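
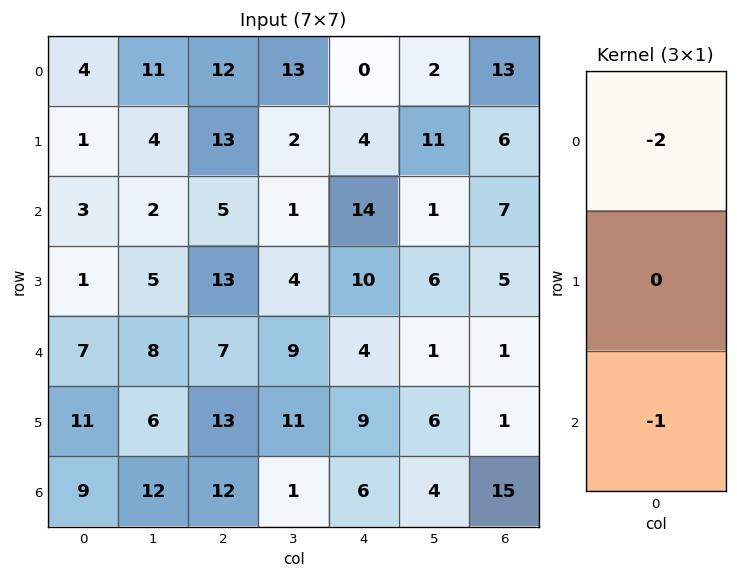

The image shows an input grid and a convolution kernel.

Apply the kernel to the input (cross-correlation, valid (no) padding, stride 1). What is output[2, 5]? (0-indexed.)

The receptive field on the input at this output position is [1 / 6 / 1]. Elementwise product with the kernel and sum: 1·-2 + 1·-1.

-3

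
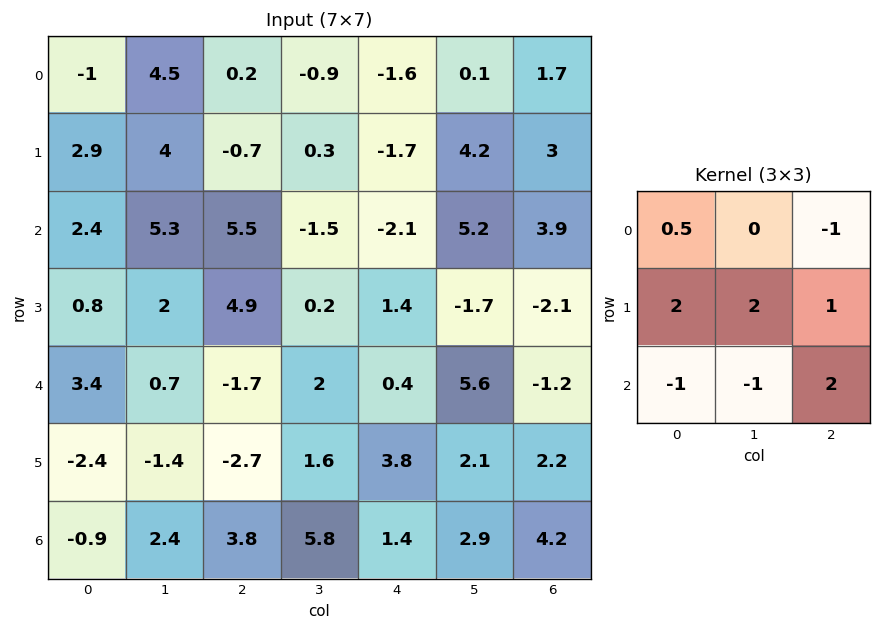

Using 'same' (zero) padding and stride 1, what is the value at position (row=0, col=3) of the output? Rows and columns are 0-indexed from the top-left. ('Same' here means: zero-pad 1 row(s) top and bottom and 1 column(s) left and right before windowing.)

-6

The receptive field on the zero-padded input at this output position is [0 0 0 / 0.2 -0.9 -1.6 / -0.7 0.3 -1.7]. Elementwise product with the kernel and sum: 0·0.5 + 0·-1 + 0.2·2 + -0.9·2 + -1.6·1 + -0.7·-1 + 0.3·-1 + -1.7·2.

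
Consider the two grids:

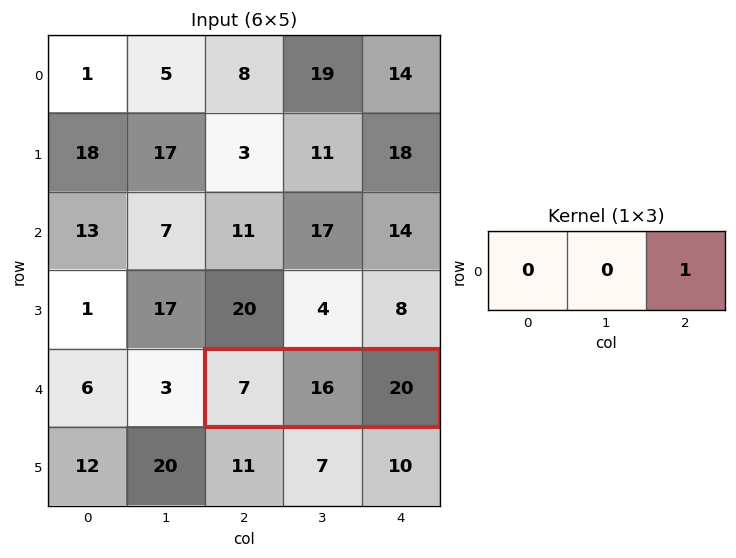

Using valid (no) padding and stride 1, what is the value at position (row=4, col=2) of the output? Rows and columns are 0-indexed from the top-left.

20

The receptive field on the input at this output position is [7 16 20]. Elementwise product with the kernel and sum: 20·1.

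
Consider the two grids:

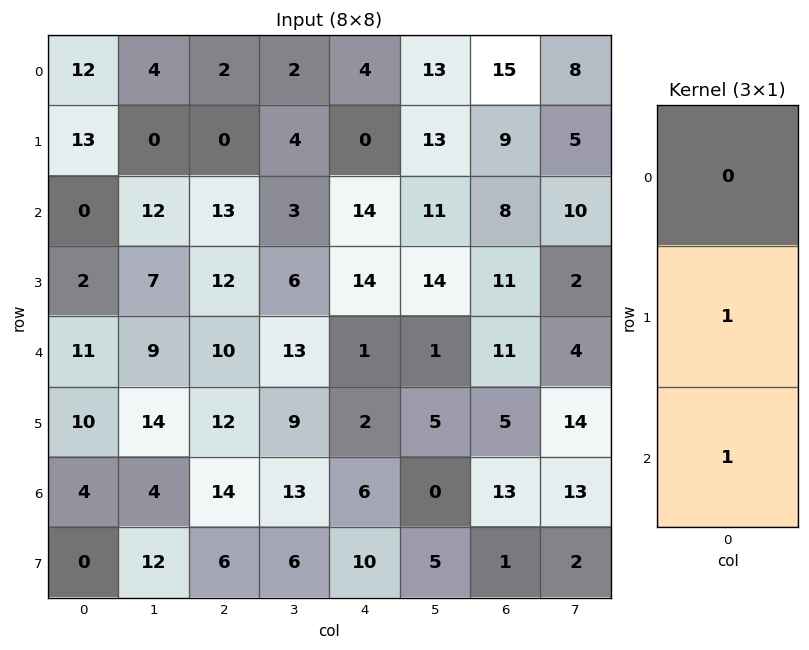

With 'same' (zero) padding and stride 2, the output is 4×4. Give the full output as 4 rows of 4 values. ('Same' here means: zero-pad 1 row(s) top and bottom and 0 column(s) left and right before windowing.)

Output[0,0]: The receptive field on the zero-padded input at this output position is [0 / 12 / 13]. Elementwise product with the kernel and sum: 12·1 + 13·1.
Output[0,1]: The receptive field on the zero-padded input at this output position is [0 / 2 / 0]. Elementwise product with the kernel and sum: 2·1 + 0·1.

25 2 4 24
2 25 28 19
21 22 3 16
4 20 16 14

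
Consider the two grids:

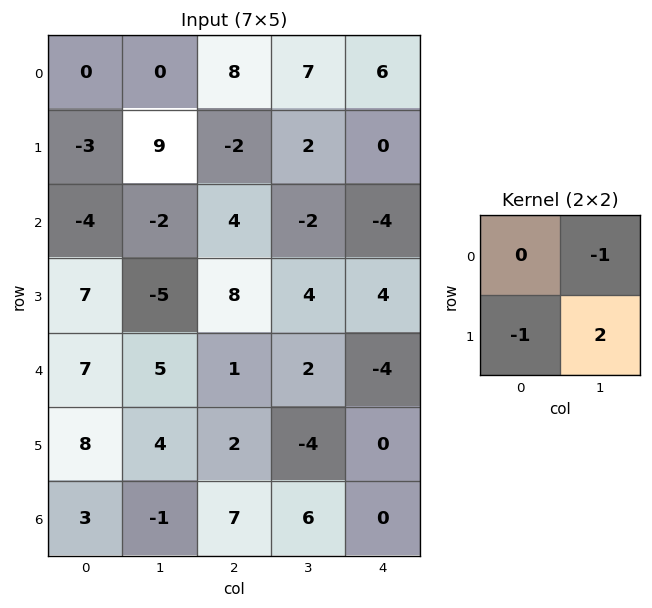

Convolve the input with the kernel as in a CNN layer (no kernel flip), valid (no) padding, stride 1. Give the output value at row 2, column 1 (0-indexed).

The receptive field on the input at this output position is [-2 4 / -5 8]. Elementwise product with the kernel and sum: 4·-1 + -5·-1 + 8·2.

17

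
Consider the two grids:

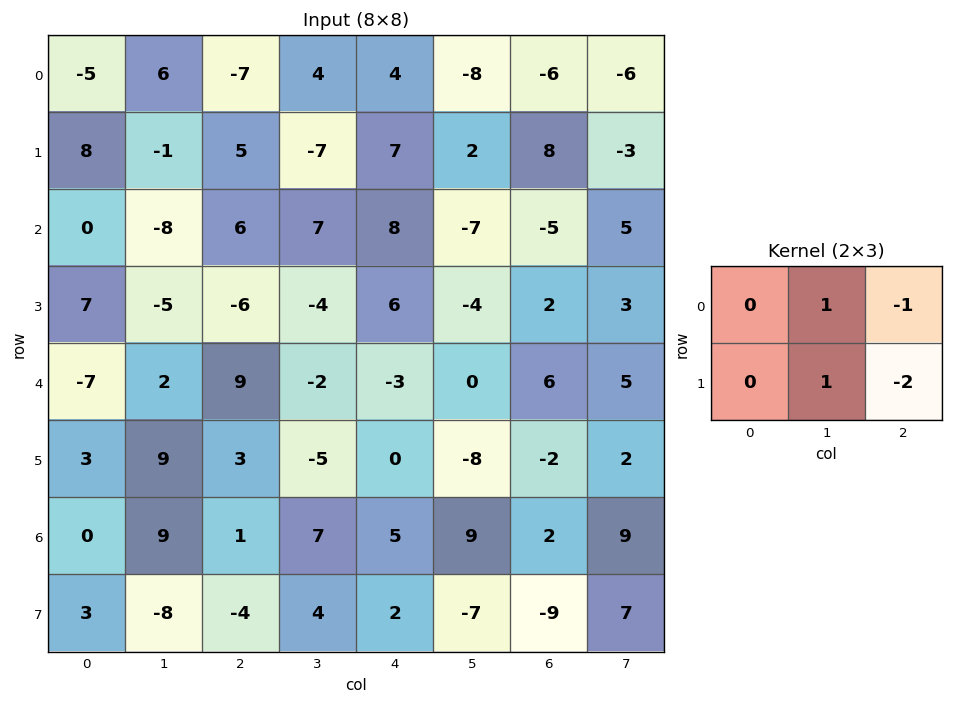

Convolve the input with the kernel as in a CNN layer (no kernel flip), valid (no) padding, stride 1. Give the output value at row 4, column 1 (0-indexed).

24

The receptive field on the input at this output position is [2 9 -2 / 9 3 -5]. Elementwise product with the kernel and sum: 9·1 + -2·-1 + 3·1 + -5·-2.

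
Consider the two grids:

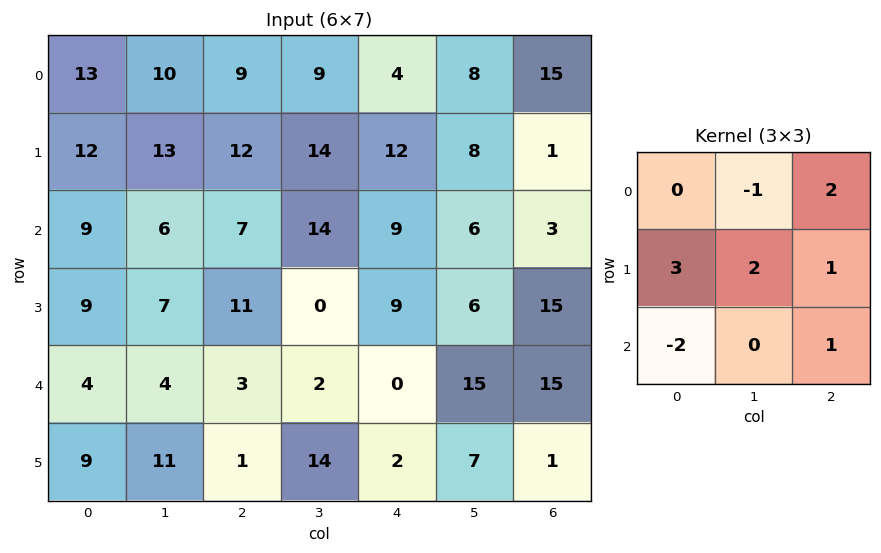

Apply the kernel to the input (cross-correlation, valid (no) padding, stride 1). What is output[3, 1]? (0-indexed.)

The receptive field on the input at this output position is [7 11 0 / 4 3 2 / 11 1 14]. Elementwise product with the kernel and sum: 11·-1 + 0·2 + 4·3 + 3·2 + 2·1 + 11·-2 + 14·1.

1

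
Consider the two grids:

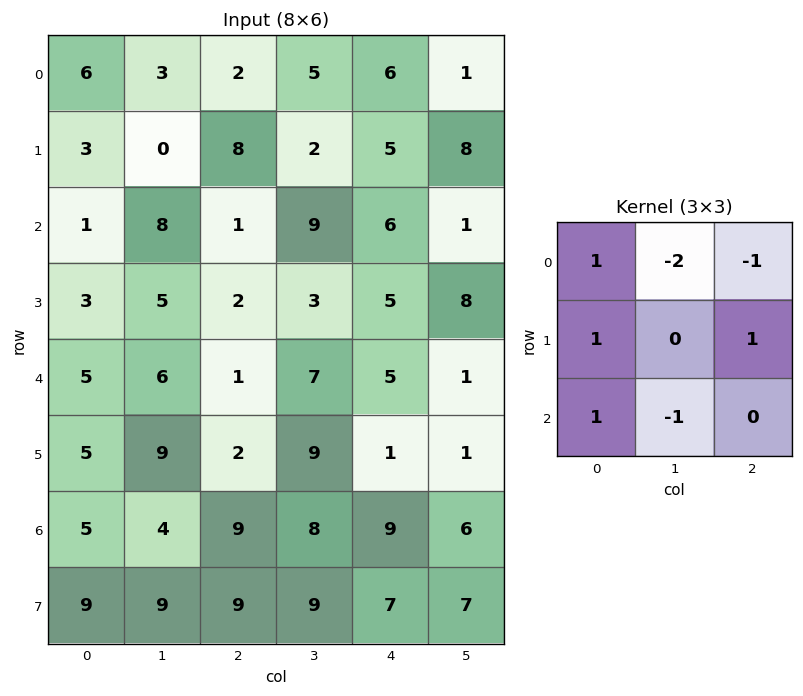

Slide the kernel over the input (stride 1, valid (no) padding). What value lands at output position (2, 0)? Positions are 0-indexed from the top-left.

The receptive field on the input at this output position is [1 8 1 / 3 5 2 / 5 6 1]. Elementwise product with the kernel and sum: 1·1 + 8·-2 + 1·-1 + 3·1 + 2·1 + 5·1 + 6·-1.

-12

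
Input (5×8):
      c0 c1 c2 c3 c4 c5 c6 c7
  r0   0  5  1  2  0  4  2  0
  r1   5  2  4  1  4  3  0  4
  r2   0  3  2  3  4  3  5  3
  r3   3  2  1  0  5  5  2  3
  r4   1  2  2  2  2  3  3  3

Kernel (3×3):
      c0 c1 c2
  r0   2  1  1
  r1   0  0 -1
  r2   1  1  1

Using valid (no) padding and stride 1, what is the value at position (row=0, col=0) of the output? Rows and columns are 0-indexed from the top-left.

The receptive field on the input at this output position is [0 5 1 / 5 2 4 / 0 3 2]. Elementwise product with the kernel and sum: 0·2 + 5·1 + 1·1 + 4·-1 + 0·1 + 3·1 + 2·1.

7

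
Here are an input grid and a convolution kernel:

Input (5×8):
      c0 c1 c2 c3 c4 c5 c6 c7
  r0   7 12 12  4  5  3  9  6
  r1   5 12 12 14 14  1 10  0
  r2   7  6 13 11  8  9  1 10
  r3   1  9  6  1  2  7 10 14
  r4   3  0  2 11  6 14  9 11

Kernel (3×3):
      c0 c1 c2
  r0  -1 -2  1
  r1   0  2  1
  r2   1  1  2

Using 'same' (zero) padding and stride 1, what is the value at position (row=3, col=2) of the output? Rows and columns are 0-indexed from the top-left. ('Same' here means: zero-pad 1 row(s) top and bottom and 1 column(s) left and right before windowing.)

16

The receptive field on the zero-padded input at this output position is [6 13 11 / 9 6 1 / 0 2 11]. Elementwise product with the kernel and sum: 6·-1 + 13·-2 + 11·1 + 6·2 + 1·1 + 0·1 + 2·1 + 11·2.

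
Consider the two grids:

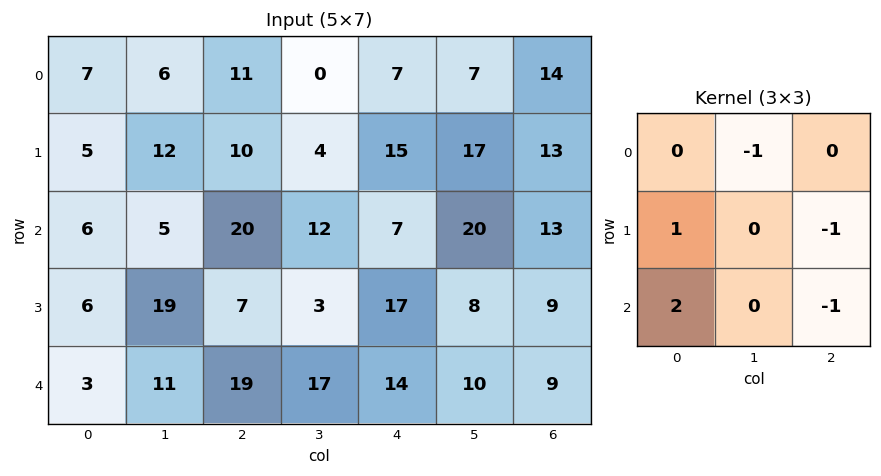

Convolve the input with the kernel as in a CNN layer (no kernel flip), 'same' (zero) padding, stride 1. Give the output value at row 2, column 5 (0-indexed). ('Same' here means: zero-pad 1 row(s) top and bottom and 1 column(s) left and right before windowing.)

The receptive field on the zero-padded input at this output position is [15 17 13 / 7 20 13 / 17 8 9]. Elementwise product with the kernel and sum: 17·-1 + 7·1 + 13·-1 + 17·2 + 9·-1.

2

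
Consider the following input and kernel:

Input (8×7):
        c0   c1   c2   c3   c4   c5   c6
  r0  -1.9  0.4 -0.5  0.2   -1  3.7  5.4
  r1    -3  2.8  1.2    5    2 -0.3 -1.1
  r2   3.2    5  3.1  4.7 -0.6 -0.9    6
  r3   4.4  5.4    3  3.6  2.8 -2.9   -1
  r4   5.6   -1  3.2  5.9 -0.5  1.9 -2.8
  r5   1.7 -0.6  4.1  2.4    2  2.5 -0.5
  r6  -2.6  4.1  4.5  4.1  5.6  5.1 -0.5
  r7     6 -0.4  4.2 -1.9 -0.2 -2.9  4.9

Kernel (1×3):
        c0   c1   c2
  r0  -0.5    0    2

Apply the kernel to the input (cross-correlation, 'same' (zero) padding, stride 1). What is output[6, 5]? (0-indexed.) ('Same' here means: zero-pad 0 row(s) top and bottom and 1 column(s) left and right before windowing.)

-3.8

The receptive field on the zero-padded input at this output position is [5.6 5.1 -0.5]. Elementwise product with the kernel and sum: 5.6·-0.5 + -0.5·2.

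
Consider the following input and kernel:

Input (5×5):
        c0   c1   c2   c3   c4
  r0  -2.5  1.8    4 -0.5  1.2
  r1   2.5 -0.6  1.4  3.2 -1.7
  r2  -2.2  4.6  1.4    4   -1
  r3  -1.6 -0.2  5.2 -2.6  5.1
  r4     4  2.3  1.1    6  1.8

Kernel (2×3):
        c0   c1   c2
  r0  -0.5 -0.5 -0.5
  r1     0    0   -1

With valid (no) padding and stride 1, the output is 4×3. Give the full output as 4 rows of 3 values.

Output[0,0]: The receptive field on the input at this output position is [-2.5 1.8 4 / 2.5 -0.6 1.4]. Elementwise product with the kernel and sum: -2.5·-0.5 + 1.8·-0.5 + 4·-0.5 + 1.4·-1.

-3.05 -5.85 -0.65
-3.05 -6 -0.45
-7.1 -2.4 -7.3
-2.8 -7.2 -5.65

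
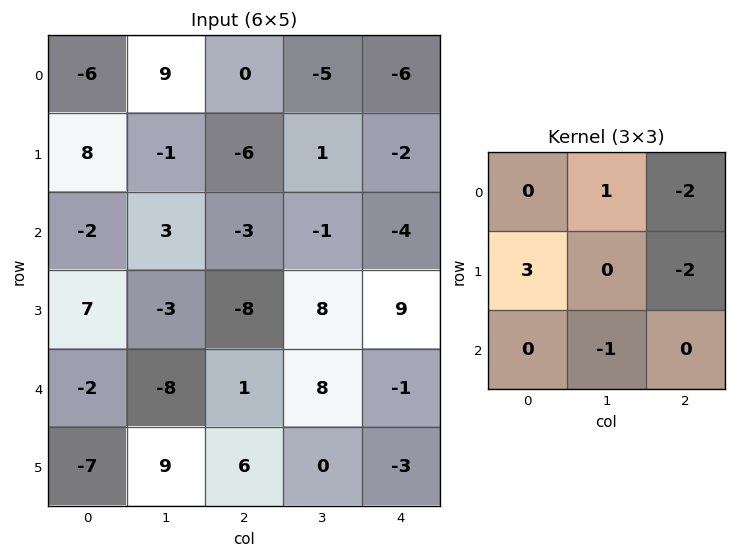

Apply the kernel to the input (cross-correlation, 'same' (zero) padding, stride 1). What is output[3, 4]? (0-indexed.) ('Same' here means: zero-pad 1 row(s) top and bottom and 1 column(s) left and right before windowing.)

The receptive field on the zero-padded input at this output position is [-1 -4 0 / 8 9 0 / 8 -1 0]. Elementwise product with the kernel and sum: -4·1 + 0·-2 + 8·3 + 0·-2 + -1·-1.

21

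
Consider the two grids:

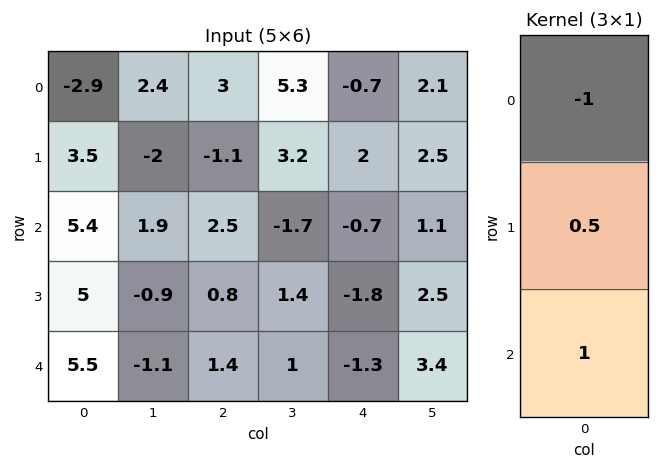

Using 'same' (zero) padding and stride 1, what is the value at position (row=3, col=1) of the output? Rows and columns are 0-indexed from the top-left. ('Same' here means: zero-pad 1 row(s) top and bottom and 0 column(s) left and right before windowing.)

-3.45

The receptive field on the zero-padded input at this output position is [1.9 / -0.9 / -1.1]. Elementwise product with the kernel and sum: 1.9·-1 + -0.9·0.5 + -1.1·1.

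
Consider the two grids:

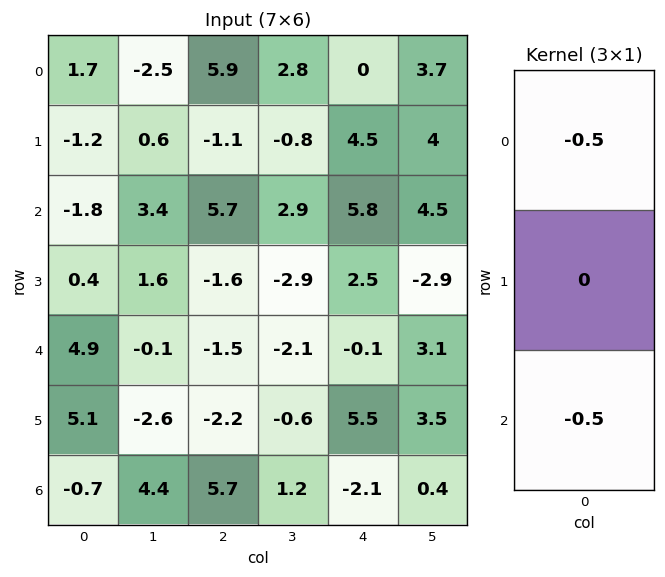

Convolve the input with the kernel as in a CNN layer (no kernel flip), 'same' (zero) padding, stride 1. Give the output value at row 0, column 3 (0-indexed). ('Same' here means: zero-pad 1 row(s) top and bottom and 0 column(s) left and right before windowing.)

The receptive field on the zero-padded input at this output position is [0 / 2.8 / -0.8]. Elementwise product with the kernel and sum: 0·-0.5 + -0.8·-0.5.

0.4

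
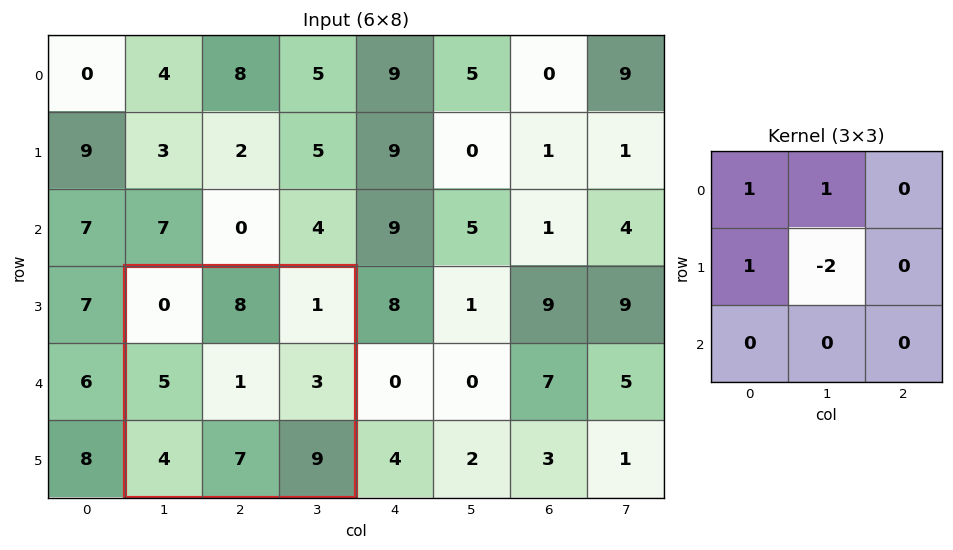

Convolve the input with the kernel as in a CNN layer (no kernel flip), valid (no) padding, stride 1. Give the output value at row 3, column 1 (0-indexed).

11

The receptive field on the input at this output position is [0 8 1 / 5 1 3 / 4 7 9]. Elementwise product with the kernel and sum: 0·1 + 8·1 + 5·1 + 1·-2.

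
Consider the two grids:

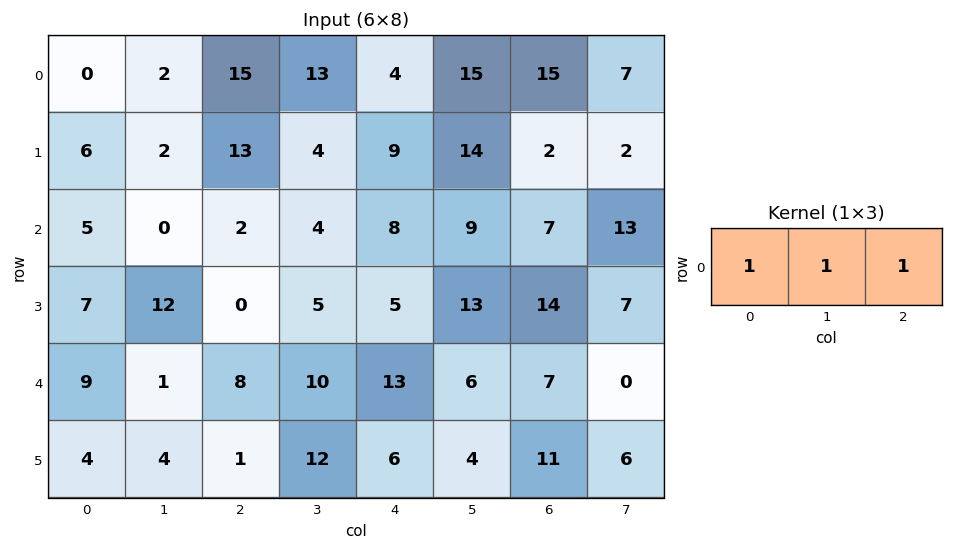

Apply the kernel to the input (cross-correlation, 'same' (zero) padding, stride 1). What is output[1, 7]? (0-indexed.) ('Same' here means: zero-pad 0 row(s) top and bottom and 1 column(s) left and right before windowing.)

The receptive field on the zero-padded input at this output position is [2 2 0]. Elementwise product with the kernel and sum: 2·1 + 2·1 + 0·1.

4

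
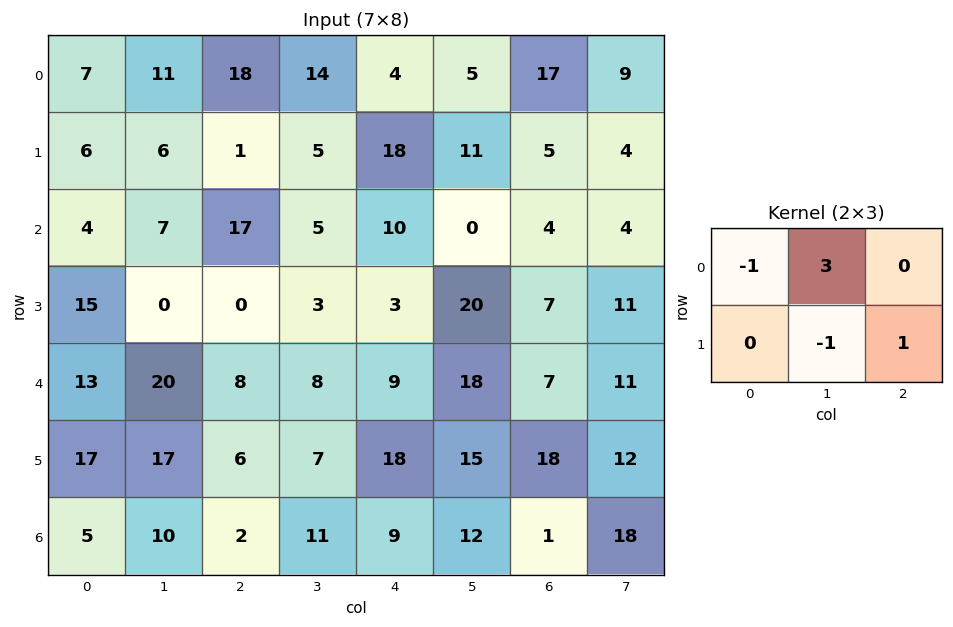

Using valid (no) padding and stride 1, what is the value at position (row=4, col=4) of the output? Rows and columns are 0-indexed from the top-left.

The receptive field on the input at this output position is [9 18 7 / 18 15 18]. Elementwise product with the kernel and sum: 9·-1 + 18·3 + 15·-1 + 18·1.

48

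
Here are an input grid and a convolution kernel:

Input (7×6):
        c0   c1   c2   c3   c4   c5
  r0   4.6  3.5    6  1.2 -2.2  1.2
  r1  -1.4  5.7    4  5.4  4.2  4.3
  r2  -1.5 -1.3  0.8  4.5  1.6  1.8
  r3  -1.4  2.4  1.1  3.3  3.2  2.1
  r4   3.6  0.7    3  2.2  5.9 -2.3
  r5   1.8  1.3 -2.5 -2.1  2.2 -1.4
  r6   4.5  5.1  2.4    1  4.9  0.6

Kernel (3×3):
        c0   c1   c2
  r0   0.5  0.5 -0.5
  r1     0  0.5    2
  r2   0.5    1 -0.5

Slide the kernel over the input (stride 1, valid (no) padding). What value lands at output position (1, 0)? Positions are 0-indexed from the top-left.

2.25

The receptive field on the input at this output position is [-1.4 5.7 4 / -1.5 -1.3 0.8 / -1.4 2.4 1.1]. Elementwise product with the kernel and sum: -1.4·0.5 + 5.7·0.5 + 4·-0.5 + -1.3·0.5 + 0.8·2 + -1.4·0.5 + 2.4·1 + 1.1·-0.5.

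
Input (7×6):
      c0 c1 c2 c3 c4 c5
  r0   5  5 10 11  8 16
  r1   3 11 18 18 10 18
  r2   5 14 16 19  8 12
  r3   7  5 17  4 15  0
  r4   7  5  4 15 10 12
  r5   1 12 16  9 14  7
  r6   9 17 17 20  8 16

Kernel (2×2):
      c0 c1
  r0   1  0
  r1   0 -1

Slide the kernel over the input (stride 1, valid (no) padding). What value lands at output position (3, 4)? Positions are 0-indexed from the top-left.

3

The receptive field on the input at this output position is [15 0 / 10 12]. Elementwise product with the kernel and sum: 15·1 + 12·-1.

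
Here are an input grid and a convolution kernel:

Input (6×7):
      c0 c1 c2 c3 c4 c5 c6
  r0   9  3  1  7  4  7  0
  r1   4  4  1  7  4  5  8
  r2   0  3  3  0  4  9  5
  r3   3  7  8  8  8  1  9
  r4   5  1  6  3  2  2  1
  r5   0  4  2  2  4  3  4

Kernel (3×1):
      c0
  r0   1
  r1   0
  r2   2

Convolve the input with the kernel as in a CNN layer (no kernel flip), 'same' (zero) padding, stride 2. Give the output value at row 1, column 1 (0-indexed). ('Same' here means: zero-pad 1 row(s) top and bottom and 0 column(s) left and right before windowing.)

17

The receptive field on the zero-padded input at this output position is [1 / 3 / 8]. Elementwise product with the kernel and sum: 1·1 + 8·2.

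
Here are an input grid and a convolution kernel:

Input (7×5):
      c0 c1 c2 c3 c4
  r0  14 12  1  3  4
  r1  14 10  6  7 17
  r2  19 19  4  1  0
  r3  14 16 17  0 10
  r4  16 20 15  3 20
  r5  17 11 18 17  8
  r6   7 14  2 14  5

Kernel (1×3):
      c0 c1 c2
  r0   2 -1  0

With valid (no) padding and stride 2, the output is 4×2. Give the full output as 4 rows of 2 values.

16 -1
19 7
12 27
0 -10

Output[0,0]: The receptive field on the input at this output position is [14 12 1]. Elementwise product with the kernel and sum: 14·2 + 12·-1.
Output[0,1]: The receptive field on the input at this output position is [1 3 4]. Elementwise product with the kernel and sum: 1·2 + 3·-1.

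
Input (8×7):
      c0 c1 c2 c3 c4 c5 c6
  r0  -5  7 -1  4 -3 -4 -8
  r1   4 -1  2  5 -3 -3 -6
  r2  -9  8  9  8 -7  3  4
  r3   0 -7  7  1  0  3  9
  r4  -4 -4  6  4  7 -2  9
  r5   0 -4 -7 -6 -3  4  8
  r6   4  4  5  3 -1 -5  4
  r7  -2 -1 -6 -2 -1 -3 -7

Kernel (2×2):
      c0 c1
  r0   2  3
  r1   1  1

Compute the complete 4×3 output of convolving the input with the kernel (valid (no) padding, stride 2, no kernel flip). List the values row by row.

14 17 -24
-1 50 -2
-24 11 9
17 11 -21

Output[0,0]: The receptive field on the input at this output position is [-5 7 / 4 -1]. Elementwise product with the kernel and sum: -5·2 + 7·3 + 4·1 + -1·1.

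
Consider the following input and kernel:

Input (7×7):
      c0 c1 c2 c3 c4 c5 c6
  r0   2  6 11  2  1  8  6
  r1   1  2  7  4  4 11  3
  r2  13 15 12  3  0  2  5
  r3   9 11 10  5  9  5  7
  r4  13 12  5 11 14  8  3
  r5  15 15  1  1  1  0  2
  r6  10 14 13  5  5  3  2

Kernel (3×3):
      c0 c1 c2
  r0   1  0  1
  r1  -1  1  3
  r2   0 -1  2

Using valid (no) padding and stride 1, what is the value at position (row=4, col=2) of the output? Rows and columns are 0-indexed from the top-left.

The receptive field on the input at this output position is [5 11 14 / 1 1 1 / 13 5 5]. Elementwise product with the kernel and sum: 5·1 + 14·1 + 1·-1 + 1·1 + 1·3 + 5·-1 + 5·2.

27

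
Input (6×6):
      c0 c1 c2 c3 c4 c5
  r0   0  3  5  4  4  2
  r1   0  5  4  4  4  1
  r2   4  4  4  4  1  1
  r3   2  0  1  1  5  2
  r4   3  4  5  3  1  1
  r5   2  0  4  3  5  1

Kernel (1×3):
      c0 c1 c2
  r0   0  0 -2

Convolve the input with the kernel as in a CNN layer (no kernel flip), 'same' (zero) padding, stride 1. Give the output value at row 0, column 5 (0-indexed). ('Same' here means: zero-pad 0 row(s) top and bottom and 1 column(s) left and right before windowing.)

The receptive field on the zero-padded input at this output position is [4 2 0]. Elementwise product with the kernel and sum: 0·-2.

0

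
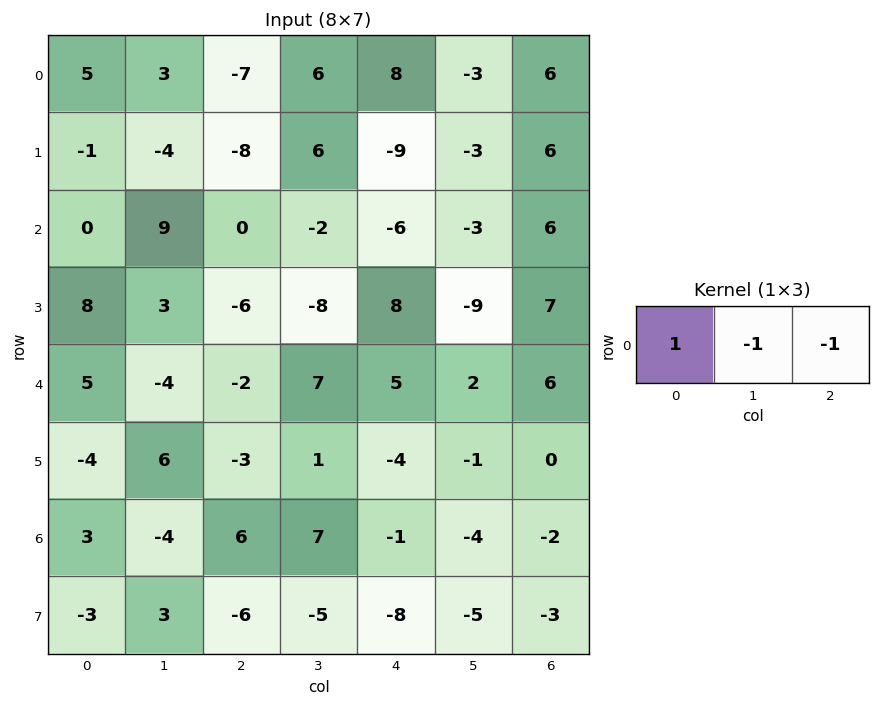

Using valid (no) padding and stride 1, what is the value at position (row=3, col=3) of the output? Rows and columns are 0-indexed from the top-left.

The receptive field on the input at this output position is [-8 8 -9]. Elementwise product with the kernel and sum: -8·1 + 8·-1 + -9·-1.

-7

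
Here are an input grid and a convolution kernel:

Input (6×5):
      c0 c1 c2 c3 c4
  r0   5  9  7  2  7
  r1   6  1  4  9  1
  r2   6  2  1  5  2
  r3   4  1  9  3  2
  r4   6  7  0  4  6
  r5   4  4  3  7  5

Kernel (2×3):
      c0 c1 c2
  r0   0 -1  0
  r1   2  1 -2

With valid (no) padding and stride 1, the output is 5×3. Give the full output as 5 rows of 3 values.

Output[0,0]: The receptive field on the input at this output position is [5 9 7 / 6 1 4]. Elementwise product with the kernel and sum: 9·-1 + 6·2 + 1·1 + 4·-2.

-4 -19 13
11 -9 -6
-11 4 12
18 -3 -11
-1 -3 -1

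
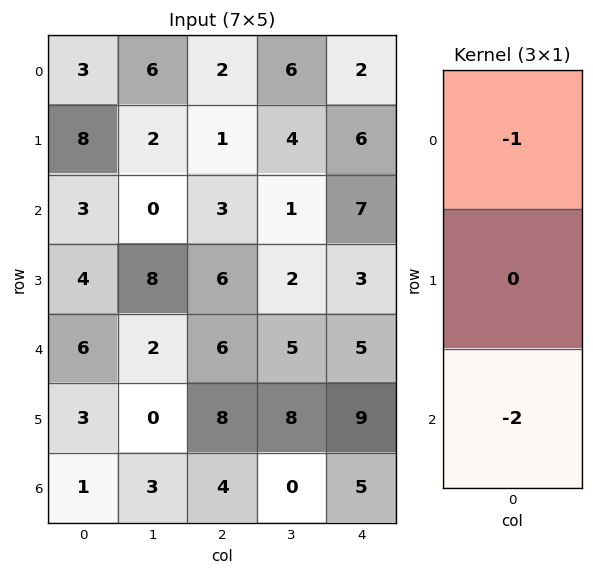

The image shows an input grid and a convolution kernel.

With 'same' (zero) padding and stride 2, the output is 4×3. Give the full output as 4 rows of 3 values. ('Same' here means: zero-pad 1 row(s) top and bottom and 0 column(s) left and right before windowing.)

-16 -2 -12
-16 -13 -12
-10 -22 -21
-3 -8 -9

Output[0,0]: The receptive field on the zero-padded input at this output position is [0 / 3 / 8]. Elementwise product with the kernel and sum: 0·-1 + 8·-2.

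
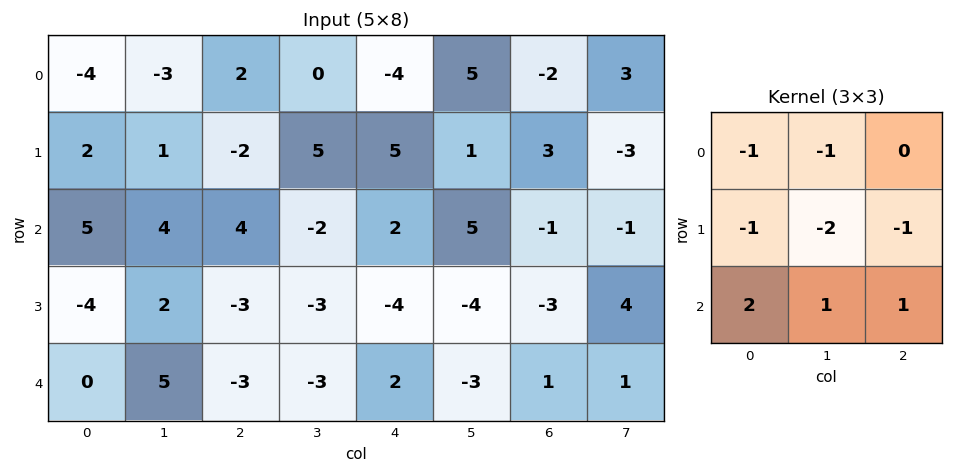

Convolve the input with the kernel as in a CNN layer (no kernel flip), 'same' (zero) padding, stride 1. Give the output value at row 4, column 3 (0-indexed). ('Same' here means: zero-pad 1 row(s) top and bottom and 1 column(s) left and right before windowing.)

The receptive field on the zero-padded input at this output position is [-3 -3 -4 / -3 -3 2 / 0 0 0]. Elementwise product with the kernel and sum: -3·-1 + -3·-1 + -3·-1 + -3·-2 + 2·-1 + 0·2 + 0·1 + 0·1.

13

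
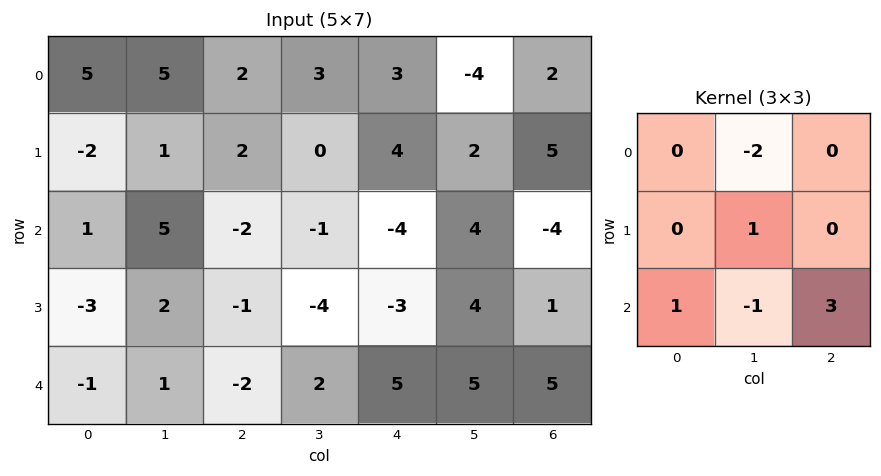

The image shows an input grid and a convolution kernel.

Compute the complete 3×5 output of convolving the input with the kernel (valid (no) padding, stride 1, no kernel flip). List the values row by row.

Output[0,0]: The receptive field on the input at this output position is [5 5 2 / -2 1 2 / 1 5 -2]. Elementwise product with the kernel and sum: 5·-2 + 1·1 + 1·1 + 5·-1 + -2·3.

-19 2 -19 13 -10
-5 -15 -7 -1 -4
-16 12 9 17 11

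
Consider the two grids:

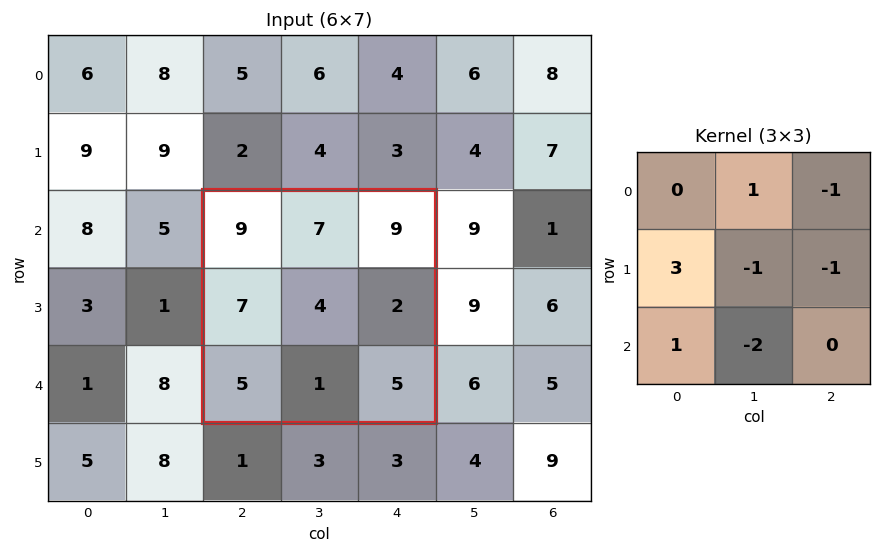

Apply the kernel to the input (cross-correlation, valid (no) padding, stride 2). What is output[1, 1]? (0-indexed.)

16

The receptive field on the input at this output position is [9 7 9 / 7 4 2 / 5 1 5]. Elementwise product with the kernel and sum: 7·1 + 9·-1 + 7·3 + 4·-1 + 2·-1 + 5·1 + 1·-2.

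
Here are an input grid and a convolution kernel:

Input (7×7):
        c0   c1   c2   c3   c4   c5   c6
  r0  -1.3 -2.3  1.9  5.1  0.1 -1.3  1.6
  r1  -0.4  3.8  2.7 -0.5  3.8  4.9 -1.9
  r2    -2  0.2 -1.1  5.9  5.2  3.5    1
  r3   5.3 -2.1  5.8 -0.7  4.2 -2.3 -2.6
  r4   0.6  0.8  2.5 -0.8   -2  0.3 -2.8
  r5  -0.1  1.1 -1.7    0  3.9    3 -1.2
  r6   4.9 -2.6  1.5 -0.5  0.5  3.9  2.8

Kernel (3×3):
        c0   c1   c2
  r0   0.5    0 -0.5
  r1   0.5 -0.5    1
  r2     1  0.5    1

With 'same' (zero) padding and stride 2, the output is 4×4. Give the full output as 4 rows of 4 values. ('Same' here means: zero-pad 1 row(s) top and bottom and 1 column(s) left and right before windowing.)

1.95 7.65 7.5 2.5
-0.15 8.8 0.25 0.1
2.6 -2.1 6.65 2.8
-5.6 -2 1.9 2.05

Output[0,0]: The receptive field on the zero-padded input at this output position is [0 0 0 / 0 -1.3 -2.3 / 0 -0.4 3.8]. Elementwise product with the kernel and sum: 0·0.5 + 0·-0.5 + 0·0.5 + -1.3·-0.5 + -2.3·1 + 0·1 + -0.4·0.5 + 3.8·1.
Output[0,1]: The receptive field on the zero-padded input at this output position is [0 0 0 / -2.3 1.9 5.1 / 3.8 2.7 -0.5]. Elementwise product with the kernel and sum: 0·0.5 + 0·-0.5 + -2.3·0.5 + 1.9·-0.5 + 5.1·1 + 3.8·1 + 2.7·0.5 + -0.5·1.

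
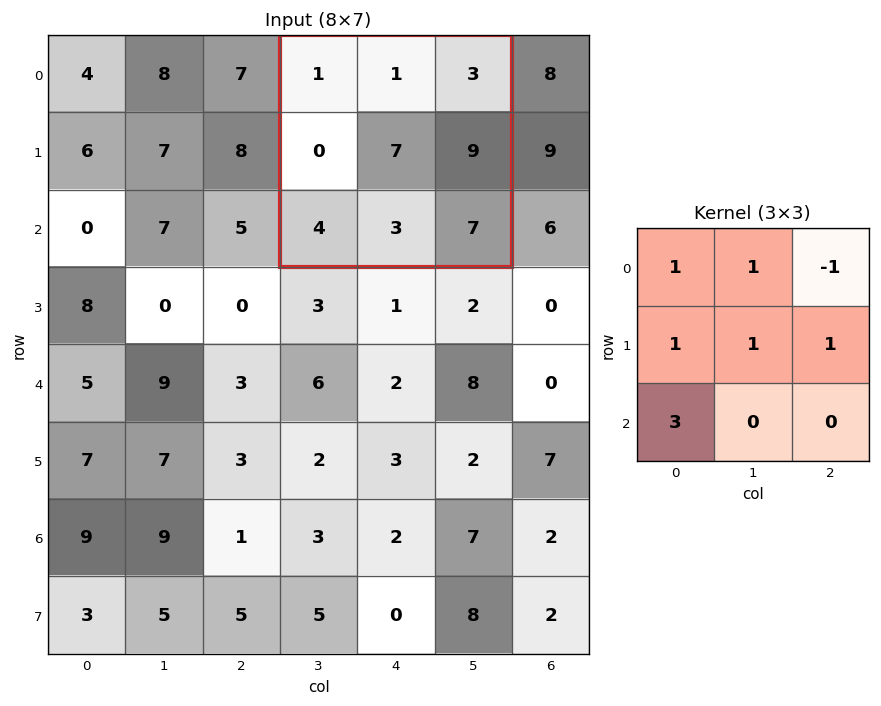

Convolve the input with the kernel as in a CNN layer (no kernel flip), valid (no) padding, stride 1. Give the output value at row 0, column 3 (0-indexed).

The receptive field on the input at this output position is [1 1 3 / 0 7 9 / 4 3 7]. Elementwise product with the kernel and sum: 1·1 + 1·1 + 3·-1 + 0·1 + 7·1 + 9·1 + 4·3.

27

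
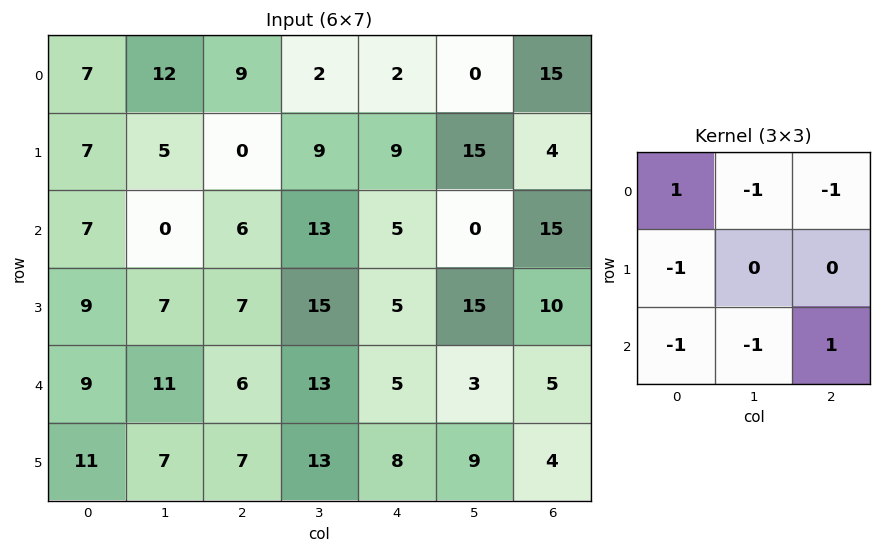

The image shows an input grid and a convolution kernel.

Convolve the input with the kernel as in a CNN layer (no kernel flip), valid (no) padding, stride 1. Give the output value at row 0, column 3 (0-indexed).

-27

The receptive field on the input at this output position is [2 2 0 / 9 9 15 / 13 5 0]. Elementwise product with the kernel and sum: 2·1 + 2·-1 + 0·-1 + 9·-1 + 13·-1 + 5·-1 + 0·1.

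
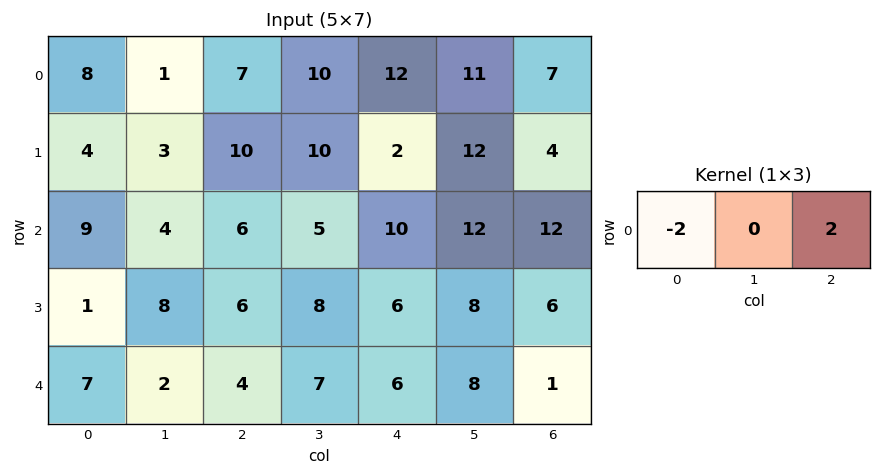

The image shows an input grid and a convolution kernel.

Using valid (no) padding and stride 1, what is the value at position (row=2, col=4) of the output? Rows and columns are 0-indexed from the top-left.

The receptive field on the input at this output position is [10 12 12]. Elementwise product with the kernel and sum: 10·-2 + 12·2.

4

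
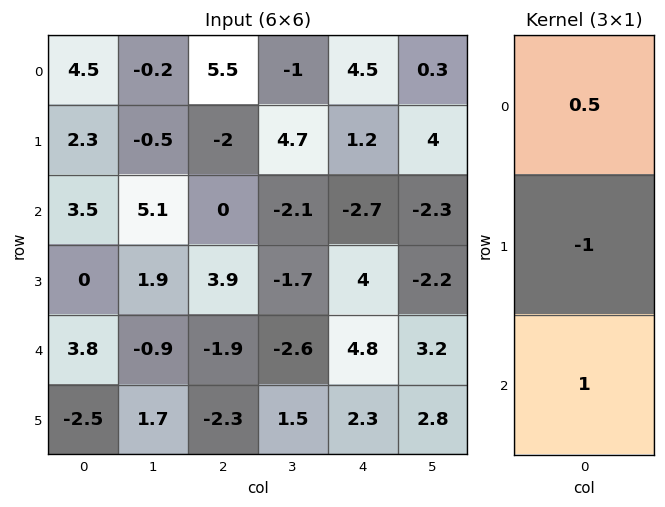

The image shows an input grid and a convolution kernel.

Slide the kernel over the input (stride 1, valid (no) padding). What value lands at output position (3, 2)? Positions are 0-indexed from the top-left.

The receptive field on the input at this output position is [3.9 / -1.9 / -2.3]. Elementwise product with the kernel and sum: 3.9·0.5 + -1.9·-1 + -2.3·1.

1.55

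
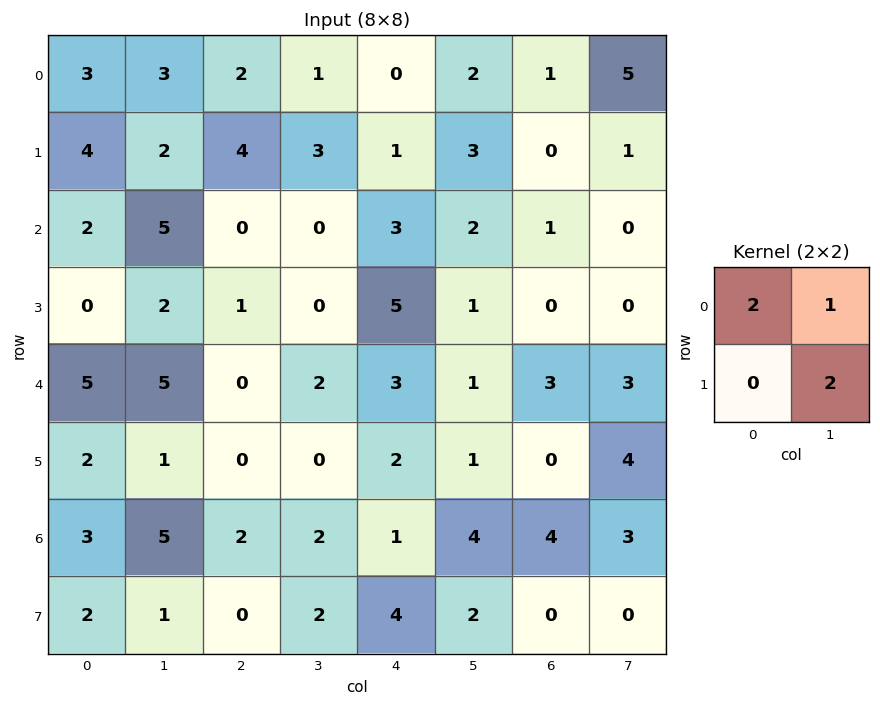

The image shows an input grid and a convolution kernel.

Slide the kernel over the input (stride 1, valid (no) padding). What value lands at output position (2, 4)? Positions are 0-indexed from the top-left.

The receptive field on the input at this output position is [3 2 / 5 1]. Elementwise product with the kernel and sum: 3·2 + 2·1 + 1·2.

10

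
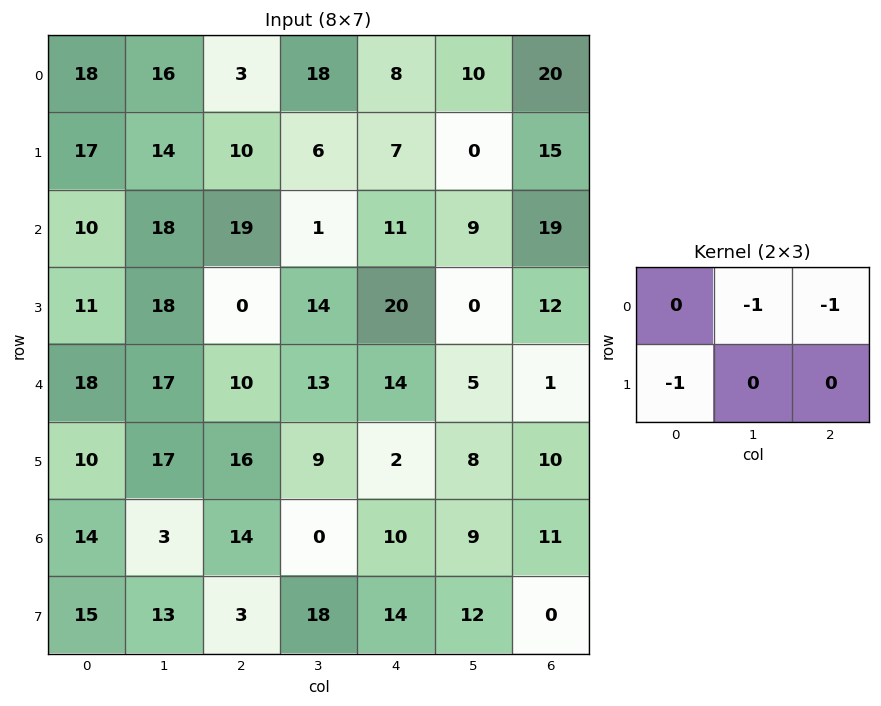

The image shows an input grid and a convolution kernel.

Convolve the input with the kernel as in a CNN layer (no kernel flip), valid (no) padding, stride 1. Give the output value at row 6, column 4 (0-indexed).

The receptive field on the input at this output position is [10 9 11 / 14 12 0]. Elementwise product with the kernel and sum: 9·-1 + 11·-1 + 14·-1.

-34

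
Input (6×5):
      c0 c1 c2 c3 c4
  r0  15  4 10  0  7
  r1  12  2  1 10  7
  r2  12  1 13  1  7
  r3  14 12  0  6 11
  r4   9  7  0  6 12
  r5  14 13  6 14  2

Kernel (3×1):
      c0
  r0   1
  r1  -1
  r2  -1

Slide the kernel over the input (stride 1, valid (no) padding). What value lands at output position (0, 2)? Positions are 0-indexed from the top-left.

-4

The receptive field on the input at this output position is [10 / 1 / 13]. Elementwise product with the kernel and sum: 10·1 + 1·-1 + 13·-1.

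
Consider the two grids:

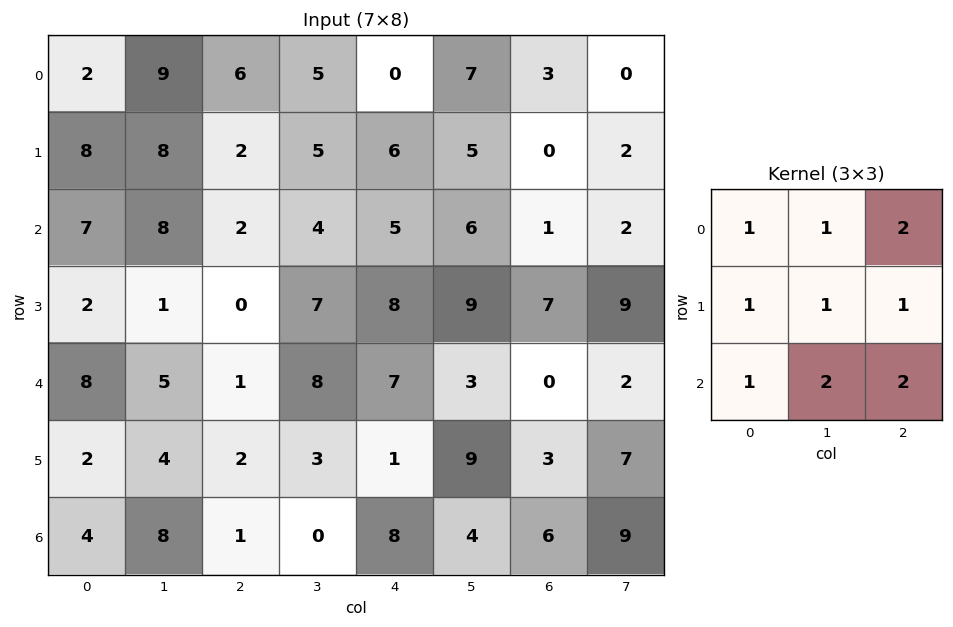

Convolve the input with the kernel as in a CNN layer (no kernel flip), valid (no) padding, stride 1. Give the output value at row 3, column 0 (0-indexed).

The receptive field on the input at this output position is [2 1 0 / 8 5 1 / 2 4 2]. Elementwise product with the kernel and sum: 2·1 + 1·1 + 0·2 + 8·1 + 5·1 + 1·1 + 2·1 + 4·2 + 2·2.

31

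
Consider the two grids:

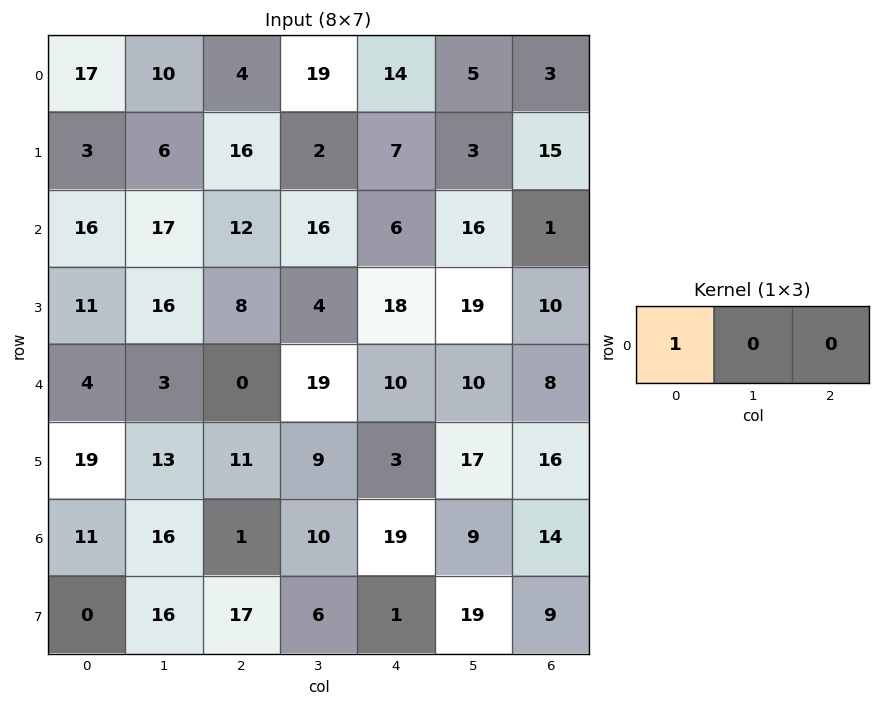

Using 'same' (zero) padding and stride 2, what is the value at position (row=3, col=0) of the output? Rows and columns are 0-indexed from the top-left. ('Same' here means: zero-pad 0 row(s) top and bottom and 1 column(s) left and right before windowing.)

0

The receptive field on the zero-padded input at this output position is [0 11 16]. Elementwise product with the kernel and sum: 0·1.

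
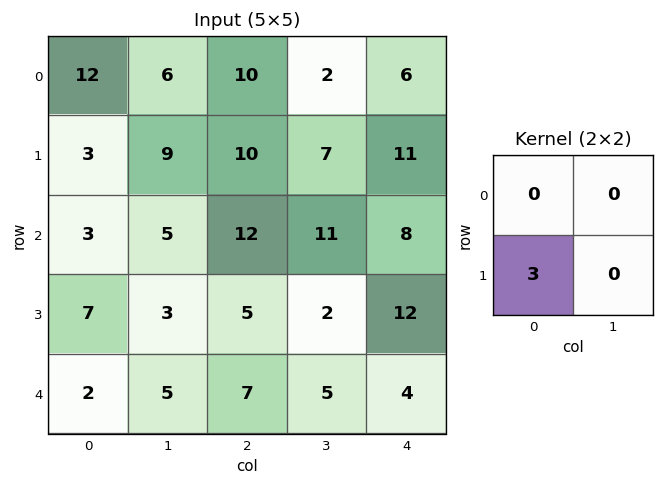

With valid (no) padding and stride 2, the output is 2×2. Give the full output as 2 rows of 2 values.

Output[0,0]: The receptive field on the input at this output position is [12 6 / 3 9]. Elementwise product with the kernel and sum: 3·3.

9 30
21 15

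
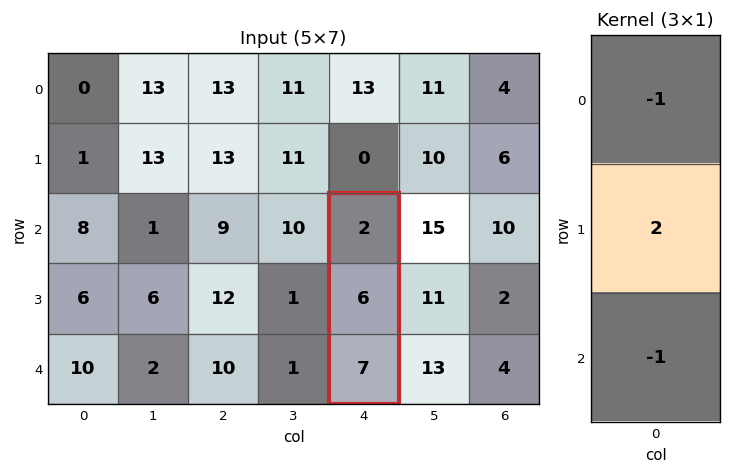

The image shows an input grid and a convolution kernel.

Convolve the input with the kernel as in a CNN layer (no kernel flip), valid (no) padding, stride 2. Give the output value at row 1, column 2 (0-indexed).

The receptive field on the input at this output position is [2 / 6 / 7]. Elementwise product with the kernel and sum: 2·-1 + 6·2 + 7·-1.

3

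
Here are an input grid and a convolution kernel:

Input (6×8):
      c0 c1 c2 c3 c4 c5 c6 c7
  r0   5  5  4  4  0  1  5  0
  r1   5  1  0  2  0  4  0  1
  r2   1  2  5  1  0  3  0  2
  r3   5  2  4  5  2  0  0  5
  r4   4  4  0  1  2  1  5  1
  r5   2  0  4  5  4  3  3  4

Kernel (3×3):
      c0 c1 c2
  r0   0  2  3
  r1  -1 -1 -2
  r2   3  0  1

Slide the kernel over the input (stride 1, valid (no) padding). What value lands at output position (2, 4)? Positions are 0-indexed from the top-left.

15

The receptive field on the input at this output position is [0 3 0 / 2 0 0 / 2 1 5]. Elementwise product with the kernel and sum: 3·2 + 0·3 + 2·-1 + 0·-1 + 0·-2 + 2·3 + 5·1.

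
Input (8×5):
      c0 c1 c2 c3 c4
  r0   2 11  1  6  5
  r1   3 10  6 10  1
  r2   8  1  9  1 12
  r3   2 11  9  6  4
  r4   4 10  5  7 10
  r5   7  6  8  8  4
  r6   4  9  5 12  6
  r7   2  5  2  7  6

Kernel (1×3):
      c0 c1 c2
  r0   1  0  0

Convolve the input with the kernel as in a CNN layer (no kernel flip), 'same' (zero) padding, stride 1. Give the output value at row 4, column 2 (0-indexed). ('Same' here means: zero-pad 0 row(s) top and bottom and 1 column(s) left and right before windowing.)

10

The receptive field on the zero-padded input at this output position is [10 5 7]. Elementwise product with the kernel and sum: 10·1.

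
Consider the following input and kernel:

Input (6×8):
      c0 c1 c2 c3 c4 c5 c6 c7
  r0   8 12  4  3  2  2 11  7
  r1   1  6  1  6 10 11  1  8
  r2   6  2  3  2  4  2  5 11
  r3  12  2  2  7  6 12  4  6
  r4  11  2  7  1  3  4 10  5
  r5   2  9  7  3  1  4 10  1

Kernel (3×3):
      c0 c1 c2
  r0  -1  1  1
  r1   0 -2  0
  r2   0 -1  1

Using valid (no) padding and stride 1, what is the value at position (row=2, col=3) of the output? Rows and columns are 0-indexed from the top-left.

The receptive field on the input at this output position is [2 4 2 / 7 6 12 / 1 3 4]. Elementwise product with the kernel and sum: 2·-1 + 4·1 + 2·1 + 6·-2 + 3·-1 + 4·1.

-7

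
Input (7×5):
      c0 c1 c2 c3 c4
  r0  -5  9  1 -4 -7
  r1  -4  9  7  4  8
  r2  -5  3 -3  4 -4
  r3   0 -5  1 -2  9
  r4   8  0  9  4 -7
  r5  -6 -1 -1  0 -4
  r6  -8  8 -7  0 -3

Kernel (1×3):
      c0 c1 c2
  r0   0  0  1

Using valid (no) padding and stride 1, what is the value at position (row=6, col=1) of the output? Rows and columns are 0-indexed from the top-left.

The receptive field on the input at this output position is [8 -7 0]. Elementwise product with the kernel and sum: 0·1.

0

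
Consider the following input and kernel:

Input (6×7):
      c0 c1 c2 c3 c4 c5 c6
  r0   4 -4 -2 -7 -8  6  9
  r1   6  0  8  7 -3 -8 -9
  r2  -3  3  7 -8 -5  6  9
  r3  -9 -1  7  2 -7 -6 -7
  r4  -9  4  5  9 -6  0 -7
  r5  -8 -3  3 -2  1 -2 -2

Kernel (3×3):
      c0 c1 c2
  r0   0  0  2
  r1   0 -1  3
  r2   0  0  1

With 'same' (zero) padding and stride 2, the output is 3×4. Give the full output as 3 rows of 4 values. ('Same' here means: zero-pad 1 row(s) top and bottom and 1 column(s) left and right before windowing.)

Output[0,0]: The receptive field on the zero-padded input at this output position is [0 0 0 / 0 4 -4 / 0 6 0]. Elementwise product with the kernel and sum: 0·2 + 4·-1 + -4·3 + 0·1.

-16 -12 18 -9
11 -15 1 -9
16 24 -8 7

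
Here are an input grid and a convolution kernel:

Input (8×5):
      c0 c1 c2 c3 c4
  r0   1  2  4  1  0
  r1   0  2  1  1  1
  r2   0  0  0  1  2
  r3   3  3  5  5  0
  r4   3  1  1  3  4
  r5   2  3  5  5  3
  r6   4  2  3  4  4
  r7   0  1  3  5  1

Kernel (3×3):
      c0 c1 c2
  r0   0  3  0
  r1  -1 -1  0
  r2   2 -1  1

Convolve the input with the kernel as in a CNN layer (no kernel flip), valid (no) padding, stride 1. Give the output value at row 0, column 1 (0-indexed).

The receptive field on the input at this output position is [2 4 1 / 2 1 1 / 0 0 1]. Elementwise product with the kernel and sum: 4·3 + 2·-1 + 1·-1 + 0·2 + 0·-1 + 1·1.

10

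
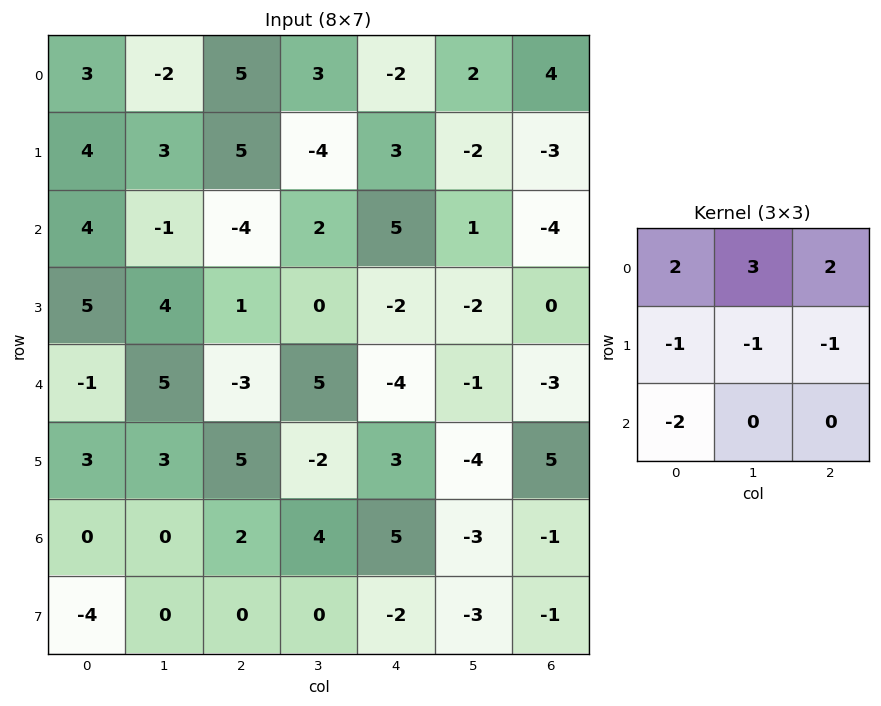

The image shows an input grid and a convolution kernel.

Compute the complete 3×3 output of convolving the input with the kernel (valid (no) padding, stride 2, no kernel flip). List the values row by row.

-10 19 2
-11 15 17
-4 -9 -31

Output[0,0]: The receptive field on the input at this output position is [3 -2 5 / 4 3 5 / 4 -1 -4]. Elementwise product with the kernel and sum: 3·2 + -2·3 + 5·2 + 4·-1 + 3·-1 + 5·-1 + 4·-2.
Output[0,1]: The receptive field on the input at this output position is [5 3 -2 / 5 -4 3 / -4 2 5]. Elementwise product with the kernel and sum: 5·2 + 3·3 + -2·2 + 5·-1 + -4·-1 + 3·-1 + -4·-2.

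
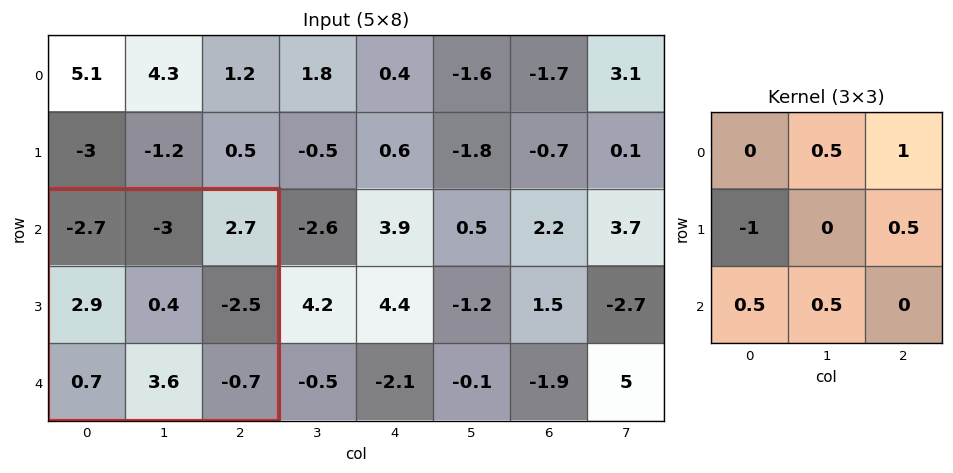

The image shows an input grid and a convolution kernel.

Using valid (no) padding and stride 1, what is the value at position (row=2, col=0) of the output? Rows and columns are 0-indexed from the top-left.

The receptive field on the input at this output position is [-2.7 -3 2.7 / 2.9 0.4 -2.5 / 0.7 3.6 -0.7]. Elementwise product with the kernel and sum: -3·0.5 + 2.7·1 + 2.9·-1 + -2.5·0.5 + 0.7·0.5 + 3.6·0.5.

-0.8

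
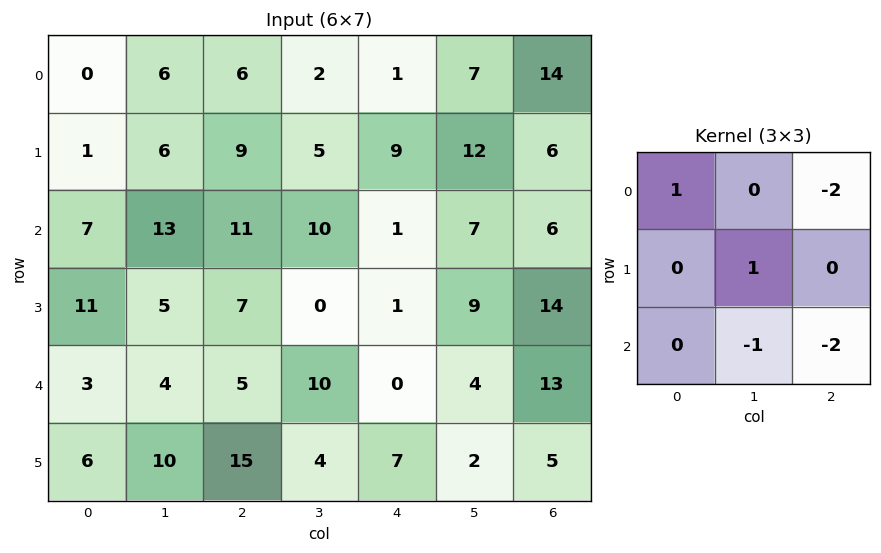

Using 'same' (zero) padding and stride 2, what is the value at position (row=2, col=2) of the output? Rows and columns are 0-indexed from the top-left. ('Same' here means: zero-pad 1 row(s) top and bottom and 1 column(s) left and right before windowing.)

-29

The receptive field on the zero-padded input at this output position is [0 1 9 / 10 0 4 / 4 7 2]. Elementwise product with the kernel and sum: 0·1 + 9·-2 + 0·1 + 7·-1 + 2·-2.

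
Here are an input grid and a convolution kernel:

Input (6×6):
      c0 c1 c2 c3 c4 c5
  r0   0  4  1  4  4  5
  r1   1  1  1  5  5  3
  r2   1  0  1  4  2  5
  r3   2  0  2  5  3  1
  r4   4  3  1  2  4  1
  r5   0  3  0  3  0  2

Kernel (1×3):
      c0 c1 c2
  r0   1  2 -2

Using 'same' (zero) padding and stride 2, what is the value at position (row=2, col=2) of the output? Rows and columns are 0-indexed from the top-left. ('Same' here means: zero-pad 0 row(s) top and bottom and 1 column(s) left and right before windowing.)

8

The receptive field on the zero-padded input at this output position is [2 4 1]. Elementwise product with the kernel and sum: 2·1 + 4·2 + 1·-2.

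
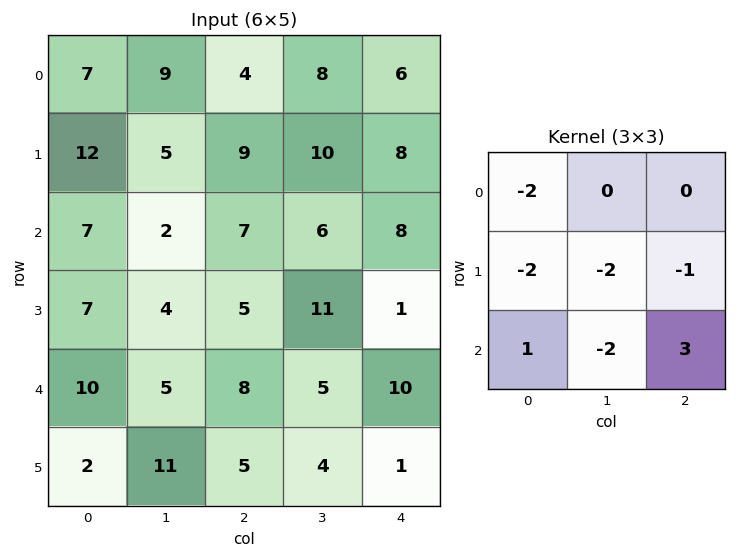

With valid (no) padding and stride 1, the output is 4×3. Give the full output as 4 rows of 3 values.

Output[0,0]: The receptive field on the input at this output position is [7 9 4 / 12 5 9 / 7 2 7]. Elementwise product with the kernel and sum: 7·-2 + 12·-2 + 5·-2 + 9·-1 + 7·1 + 2·-2 + 7·3.
Output[0,1]: The receptive field on the input at this output position is [9 4 8 / 5 9 10 / 2 7 6]. Elementwise product with the kernel and sum: 9·-2 + 5·-2 + 9·-2 + 10·-1 + 2·1 + 7·-2 + 6·3.

-33 -50 -35
-35 -7 -66
-17 -29 -19
-57 -26 -46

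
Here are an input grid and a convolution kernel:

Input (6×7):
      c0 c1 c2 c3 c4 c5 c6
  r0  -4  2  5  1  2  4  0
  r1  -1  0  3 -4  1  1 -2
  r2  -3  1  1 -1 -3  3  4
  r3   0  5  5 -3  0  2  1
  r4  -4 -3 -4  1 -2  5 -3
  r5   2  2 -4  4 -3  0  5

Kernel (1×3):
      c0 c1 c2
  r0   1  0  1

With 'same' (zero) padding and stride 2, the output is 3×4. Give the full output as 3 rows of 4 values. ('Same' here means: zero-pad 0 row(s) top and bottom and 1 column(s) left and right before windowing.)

Output[0,0]: The receptive field on the zero-padded input at this output position is [0 -4 2]. Elementwise product with the kernel and sum: 0·1 + 2·1.

2 3 5 4
1 0 2 3
-3 -2 6 5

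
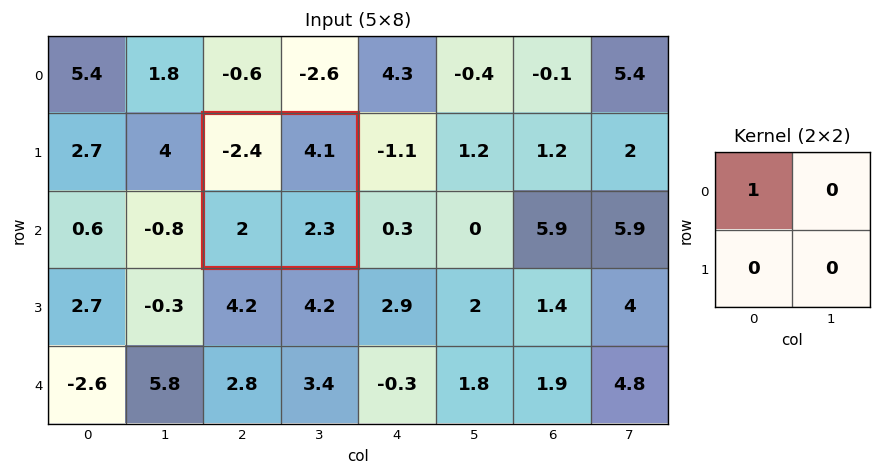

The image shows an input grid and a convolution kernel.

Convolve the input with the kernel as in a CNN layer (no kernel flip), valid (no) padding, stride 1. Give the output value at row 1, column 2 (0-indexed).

The receptive field on the input at this output position is [-2.4 4.1 / 2 2.3]. Elementwise product with the kernel and sum: -2.4·1.

-2.4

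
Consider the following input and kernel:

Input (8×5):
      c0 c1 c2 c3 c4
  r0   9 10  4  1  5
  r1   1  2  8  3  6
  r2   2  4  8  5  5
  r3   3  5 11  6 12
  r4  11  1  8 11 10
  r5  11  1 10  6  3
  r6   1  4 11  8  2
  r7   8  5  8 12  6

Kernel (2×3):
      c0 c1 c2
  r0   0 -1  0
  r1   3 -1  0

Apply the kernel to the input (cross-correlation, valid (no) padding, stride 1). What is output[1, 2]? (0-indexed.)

The receptive field on the input at this output position is [8 3 6 / 8 5 5]. Elementwise product with the kernel and sum: 3·-1 + 8·3 + 5·-1.

16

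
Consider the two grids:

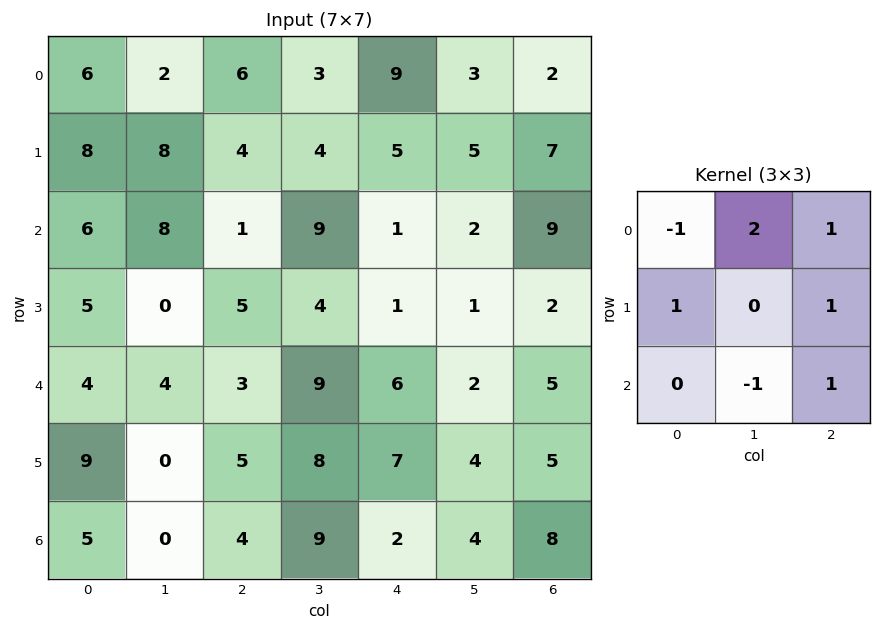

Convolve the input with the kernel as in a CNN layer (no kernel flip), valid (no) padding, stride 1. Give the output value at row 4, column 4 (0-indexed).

19

The receptive field on the input at this output position is [6 2 5 / 7 4 5 / 2 4 8]. Elementwise product with the kernel and sum: 6·-1 + 2·2 + 5·1 + 7·1 + 5·1 + 4·-1 + 8·1.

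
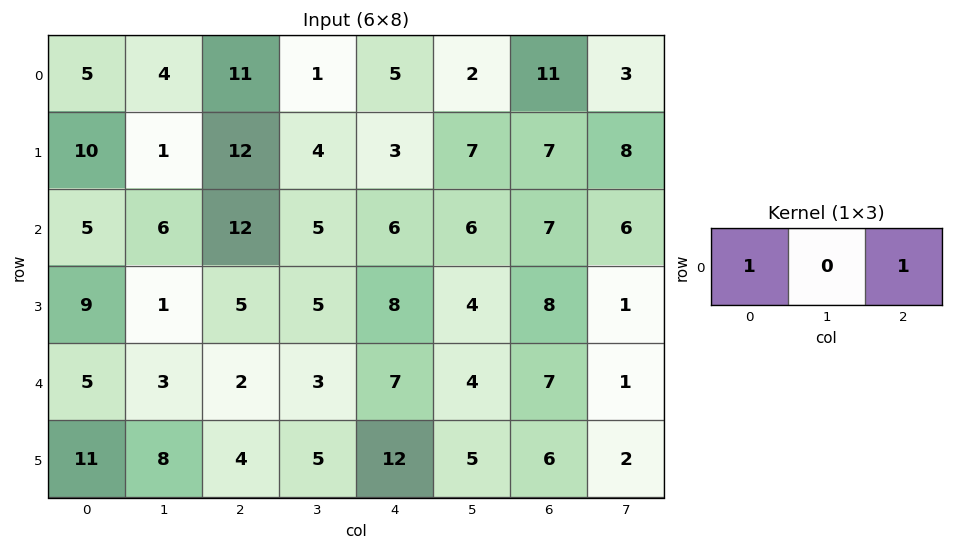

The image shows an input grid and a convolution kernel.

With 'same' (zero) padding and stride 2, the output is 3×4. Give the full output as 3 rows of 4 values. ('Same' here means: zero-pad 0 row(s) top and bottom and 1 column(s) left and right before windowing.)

Output[0,0]: The receptive field on the zero-padded input at this output position is [0 5 4]. Elementwise product with the kernel and sum: 0·1 + 4·1.

4 5 3 5
6 11 11 12
3 6 7 5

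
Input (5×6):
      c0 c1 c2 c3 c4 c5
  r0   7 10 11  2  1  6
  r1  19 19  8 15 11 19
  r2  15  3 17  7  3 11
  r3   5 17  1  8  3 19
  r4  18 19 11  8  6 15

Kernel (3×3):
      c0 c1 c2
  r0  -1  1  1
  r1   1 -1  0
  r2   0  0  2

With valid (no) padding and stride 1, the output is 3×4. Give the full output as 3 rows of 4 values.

48 28 -9 31
22 6 34 57
15 53 -2 42

Output[0,0]: The receptive field on the input at this output position is [7 10 11 / 19 19 8 / 15 3 17]. Elementwise product with the kernel and sum: 7·-1 + 10·1 + 11·1 + 19·1 + 19·-1 + 17·2.
Output[0,1]: The receptive field on the input at this output position is [10 11 2 / 19 8 15 / 3 17 7]. Elementwise product with the kernel and sum: 10·-1 + 11·1 + 2·1 + 19·1 + 8·-1 + 7·2.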